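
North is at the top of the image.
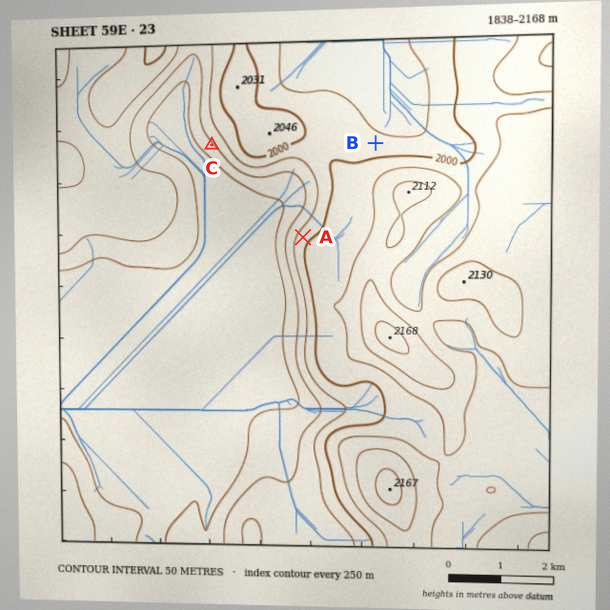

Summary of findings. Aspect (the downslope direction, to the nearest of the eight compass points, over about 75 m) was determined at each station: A NW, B N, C SW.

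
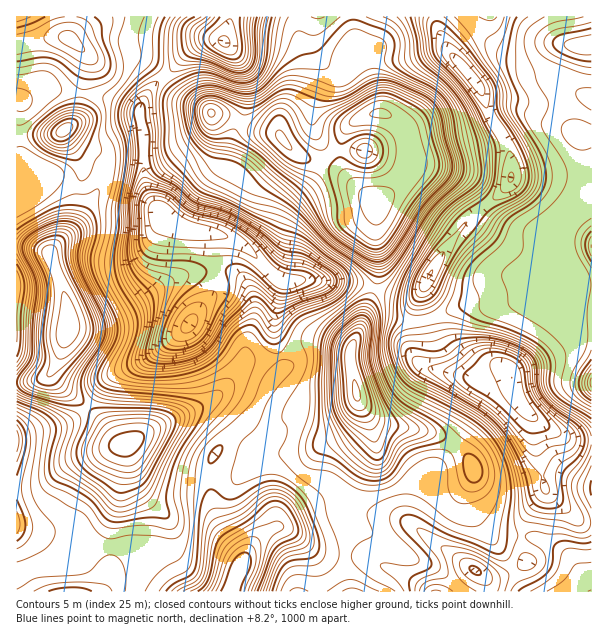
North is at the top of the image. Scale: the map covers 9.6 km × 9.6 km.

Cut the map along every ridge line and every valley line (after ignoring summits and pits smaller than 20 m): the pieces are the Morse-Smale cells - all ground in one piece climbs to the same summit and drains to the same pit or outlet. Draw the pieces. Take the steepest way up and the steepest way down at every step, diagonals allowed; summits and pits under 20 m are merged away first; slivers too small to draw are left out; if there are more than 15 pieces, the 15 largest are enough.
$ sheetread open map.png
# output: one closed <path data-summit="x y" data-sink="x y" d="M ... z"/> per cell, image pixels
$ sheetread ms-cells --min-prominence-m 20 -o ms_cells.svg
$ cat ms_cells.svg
<path data-summit="377 203" data-sink="162 215" d="M353 16l-55 1 0 16 8 27 0 15-10 24-16 21-1 14-6-2-19-4-24-12-18-2-9-8-21-10-17-18-14 11-12 22 5 21 0 44 8 27 16 17 17 9 31 5 18 6 14 8 27 29 9 5 63 0 27 6 4-10-2-75 14-10 14-14 6-12 0-18-6-21-12-12-12-3-1-15-11-35-5-8-13-8 5-8z"/><path data-summit="68 327" data-sink="162 215" d="M18 100l-2 1 0 145 22 2 9 4 3 3 12 32 6 25-1 21-6 21-9 17 0 4 14 16 21 15 23-28 34-17 39-30 31-38 3-9-1-47-3-3-28-5-17-9-16-17-10-23-7-4-34-4-14 15-7 1-23-10-18-2-4-2-13-13-3-9 1-50z"/><path data-summit="377 203" data-sink="473 78" d="M435 16l-81 1 1 22-5 8 13 8 5 8 11 35 1 15 16 7 8 8 5 12 1 27-6 12-14 14-14 10 2 75-4 10 28 8 9 0 10-5 13-25 24-35 18-19 16-12 16-15 3-6 0-21-3-12-21-36-7-23-34-39-7-16z"/><path data-summit="591 383" data-sink="473 78" d="M560 97l-20 6-49-3-7-2 3 12 21 36 3 12 0 21-3 6-16 15-28 24-30 42-13 30 4 23 15-3 28-12 35 0 15-3 25-13 27 0 17 4 5-1 0-58-21-24 3-9 15-23 0-16-6-23-13-13z"/><path data-summit="356 392" data-sink="240 569" d="M324 344l-21 0-23 13 3 11-13 15-16 30-36 36-8 15-2 12 6 36 8 16 19 26 2 8 7-14 14-14 15-8 15-12 35-14 13 5 32-53-1-20-5-13-12-23-6-30 0-13-5-4z"/><path data-summit="356 392" data-sink="512 378" d="M392 318l-14 0-9 2-9 10-8 15-2 21 8 35 6 9 11 11 6 3 53 9 21 11 11 11 8 13 0 11-5 19 3 12 6 9 14 15 29 2 2-11 6-12 15-19 2-6-11-42-1-27-14-17-9-27-4-3-7 0-15 7-9 0-42-9-7-5 1-33-2-11-16 1z"/><path data-summit="126 444" data-sink="240 569" d="M279 356l-12 4-16 0-6 2-17 24-12 11-30 17-34 14-20 14-6 2-2 3 0 23-3 9-1 19-8 24-2 21 3 3 18 1 22 13 11 12 15 20 53-1 3-13 7-14 0-6-20-30-8-16-6-36 2-12 8-15 36-36 16-30 13-15z"/><path data-summit="126 444" data-sink="162 215" d="M216 234l-2 2 3 48-3 9-31 38-39 30-34 17-24 29 17 15 11 15 9 8 9-3 20-14 34-14 30-17 12-11 17-24 6-2 16 0 13-4-6-20 0-16 9-39-8-4-33-33z"/><path data-summit="591 383" data-sink="512 378" d="M570 288l-27 0-25 13-15 3-35 0-28 12-14 3 0 5 2 8-1 33 7 5 42 9 9 0 15-7 7 0 4 3 9 27 17 19 32 18 22 1 1-147z"/><path data-summit="356 392" data-sink="476 570" d="M366 412l8 26 0 14-31 52 4 4 15 6 25 2 17 4 60 44 25 14 15-2 22-13-5-27-29-2-8-7-12-17-3-16 5-15 0-11-8-13-11-11-21-11-53-9z"/><path data-summit="126 444" data-sink="17 440" d="M87 408l-12 10-12 6-34 8-13 5 0 90 41 11 17 9 33 0 5-2 0-23 8-24 6-54-6 0-17-22z"/><path data-summit="377 203" data-sink="224 42" d="M297 16l-66 0-7 26-14-2-12 4-9 6-25 27 18 19 21 10 9 8 18 2 24 12 19 4 6 2 1-14 16-21 10-24 0-15-8-27z"/><path data-summit="65 129" data-sink="162 215" d="M59 90l-20 0-20 11 0 51 3 9 17 15 14 0 27 12 7-1 14-15 34 4 6 4 3 6 0-54-5-21-34-14z"/><path data-summit="585 45" data-sink="473 78" d="M591 16l-154 0-1 7 10 25 30 35 10 15 54 5 19-7-3-7 0-9 12-29 5-5 19-2z"/><path data-summit="377 203" data-sink="476 570" d="M344 505l-6 8 0 5 8 13-2 36 6 25 108 0 16-19 0-3-36-24-28-23-23-7-31-4z"/>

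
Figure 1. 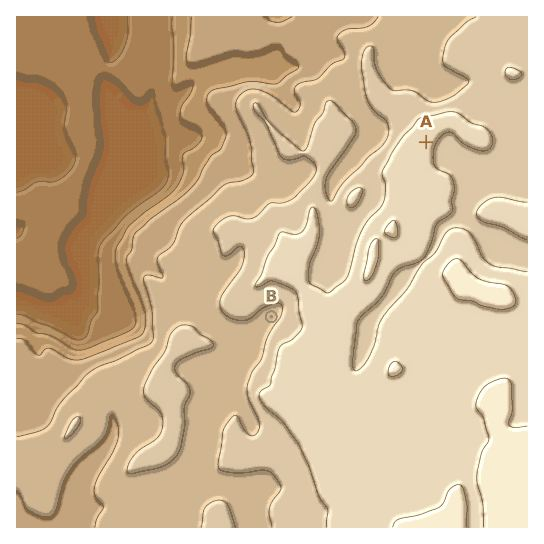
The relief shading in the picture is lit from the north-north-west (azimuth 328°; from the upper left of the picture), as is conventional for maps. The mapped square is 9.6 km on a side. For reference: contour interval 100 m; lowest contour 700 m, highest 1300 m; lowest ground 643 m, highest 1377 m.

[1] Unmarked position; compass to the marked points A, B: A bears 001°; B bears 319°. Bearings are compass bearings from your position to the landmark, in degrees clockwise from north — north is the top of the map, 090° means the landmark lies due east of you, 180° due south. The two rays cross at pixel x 420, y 488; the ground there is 1260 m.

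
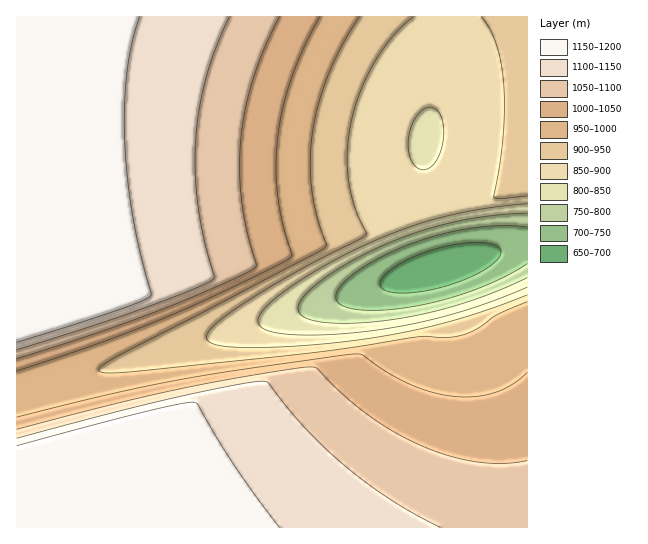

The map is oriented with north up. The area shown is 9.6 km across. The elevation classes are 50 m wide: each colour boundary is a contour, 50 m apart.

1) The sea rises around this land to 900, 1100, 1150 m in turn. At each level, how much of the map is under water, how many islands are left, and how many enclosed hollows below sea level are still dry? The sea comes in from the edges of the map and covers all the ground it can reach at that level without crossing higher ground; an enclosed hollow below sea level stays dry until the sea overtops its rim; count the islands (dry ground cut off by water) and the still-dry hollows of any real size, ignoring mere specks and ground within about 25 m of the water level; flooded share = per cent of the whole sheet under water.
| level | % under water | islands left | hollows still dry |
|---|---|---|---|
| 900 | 21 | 0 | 0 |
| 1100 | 63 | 0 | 0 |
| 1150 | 77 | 0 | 0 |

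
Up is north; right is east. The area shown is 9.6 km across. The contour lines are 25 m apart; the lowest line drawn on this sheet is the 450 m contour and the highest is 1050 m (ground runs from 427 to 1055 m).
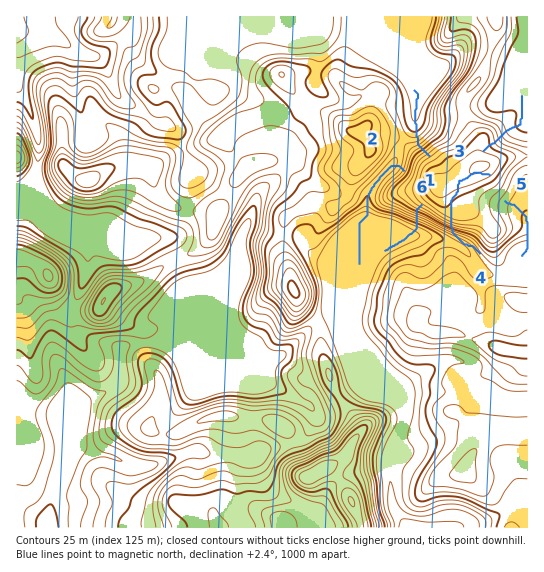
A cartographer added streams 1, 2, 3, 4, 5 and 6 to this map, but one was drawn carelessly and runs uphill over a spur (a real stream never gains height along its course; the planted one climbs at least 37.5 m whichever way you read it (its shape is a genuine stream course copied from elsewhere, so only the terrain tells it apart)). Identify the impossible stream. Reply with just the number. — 4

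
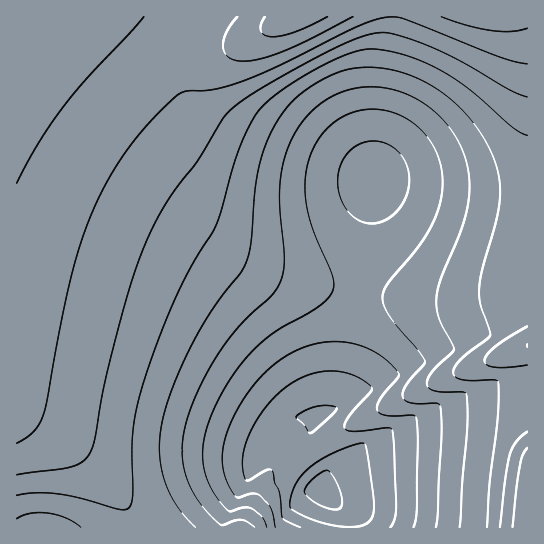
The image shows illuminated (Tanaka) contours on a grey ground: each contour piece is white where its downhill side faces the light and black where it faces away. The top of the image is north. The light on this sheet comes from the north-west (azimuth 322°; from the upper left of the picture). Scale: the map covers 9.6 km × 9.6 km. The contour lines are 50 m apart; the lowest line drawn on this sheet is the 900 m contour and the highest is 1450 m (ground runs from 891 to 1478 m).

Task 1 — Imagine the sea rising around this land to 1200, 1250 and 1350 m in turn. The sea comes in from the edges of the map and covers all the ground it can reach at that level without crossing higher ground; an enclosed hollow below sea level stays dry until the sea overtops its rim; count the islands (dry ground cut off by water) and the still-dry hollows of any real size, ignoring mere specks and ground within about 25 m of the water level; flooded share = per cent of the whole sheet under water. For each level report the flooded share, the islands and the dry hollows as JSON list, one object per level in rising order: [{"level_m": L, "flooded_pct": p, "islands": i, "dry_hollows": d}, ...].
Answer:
[{"level_m": 1200, "flooded_pct": 46, "islands": 0, "dry_hollows": 0}, {"level_m": 1250, "flooded_pct": 59, "islands": 0, "dry_hollows": 0}, {"level_m": 1350, "flooded_pct": 81, "islands": 0, "dry_hollows": 0}]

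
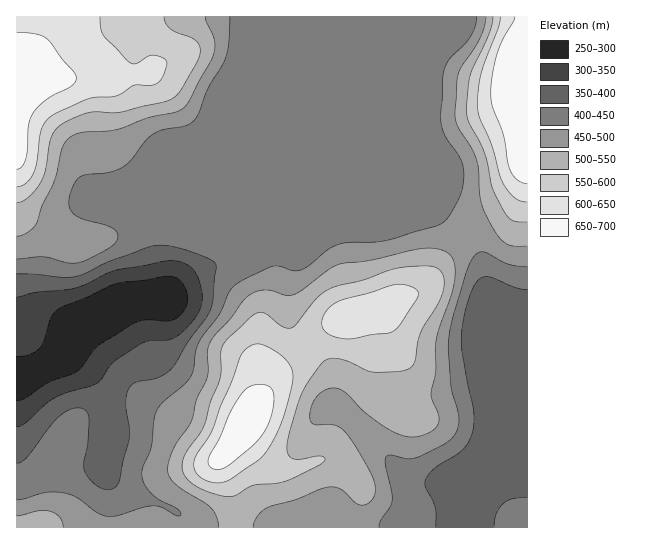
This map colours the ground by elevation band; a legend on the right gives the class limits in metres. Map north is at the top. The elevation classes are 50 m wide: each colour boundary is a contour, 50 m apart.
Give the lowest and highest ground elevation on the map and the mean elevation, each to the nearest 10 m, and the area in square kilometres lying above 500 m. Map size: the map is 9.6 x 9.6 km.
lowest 290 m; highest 690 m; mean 470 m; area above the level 30.1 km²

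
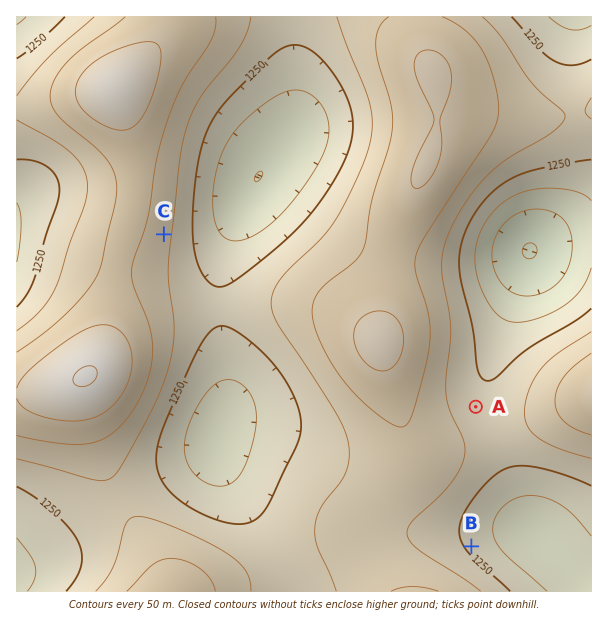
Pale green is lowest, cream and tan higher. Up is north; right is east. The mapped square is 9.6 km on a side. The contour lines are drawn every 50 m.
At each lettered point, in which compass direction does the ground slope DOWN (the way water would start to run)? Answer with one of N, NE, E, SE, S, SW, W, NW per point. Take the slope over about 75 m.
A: NE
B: NE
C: E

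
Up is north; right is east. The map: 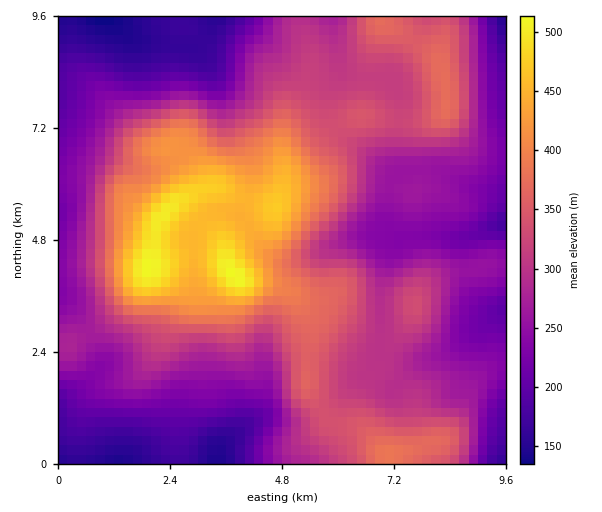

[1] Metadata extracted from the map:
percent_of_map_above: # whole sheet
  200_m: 88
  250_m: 70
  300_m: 49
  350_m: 27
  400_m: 14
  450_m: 7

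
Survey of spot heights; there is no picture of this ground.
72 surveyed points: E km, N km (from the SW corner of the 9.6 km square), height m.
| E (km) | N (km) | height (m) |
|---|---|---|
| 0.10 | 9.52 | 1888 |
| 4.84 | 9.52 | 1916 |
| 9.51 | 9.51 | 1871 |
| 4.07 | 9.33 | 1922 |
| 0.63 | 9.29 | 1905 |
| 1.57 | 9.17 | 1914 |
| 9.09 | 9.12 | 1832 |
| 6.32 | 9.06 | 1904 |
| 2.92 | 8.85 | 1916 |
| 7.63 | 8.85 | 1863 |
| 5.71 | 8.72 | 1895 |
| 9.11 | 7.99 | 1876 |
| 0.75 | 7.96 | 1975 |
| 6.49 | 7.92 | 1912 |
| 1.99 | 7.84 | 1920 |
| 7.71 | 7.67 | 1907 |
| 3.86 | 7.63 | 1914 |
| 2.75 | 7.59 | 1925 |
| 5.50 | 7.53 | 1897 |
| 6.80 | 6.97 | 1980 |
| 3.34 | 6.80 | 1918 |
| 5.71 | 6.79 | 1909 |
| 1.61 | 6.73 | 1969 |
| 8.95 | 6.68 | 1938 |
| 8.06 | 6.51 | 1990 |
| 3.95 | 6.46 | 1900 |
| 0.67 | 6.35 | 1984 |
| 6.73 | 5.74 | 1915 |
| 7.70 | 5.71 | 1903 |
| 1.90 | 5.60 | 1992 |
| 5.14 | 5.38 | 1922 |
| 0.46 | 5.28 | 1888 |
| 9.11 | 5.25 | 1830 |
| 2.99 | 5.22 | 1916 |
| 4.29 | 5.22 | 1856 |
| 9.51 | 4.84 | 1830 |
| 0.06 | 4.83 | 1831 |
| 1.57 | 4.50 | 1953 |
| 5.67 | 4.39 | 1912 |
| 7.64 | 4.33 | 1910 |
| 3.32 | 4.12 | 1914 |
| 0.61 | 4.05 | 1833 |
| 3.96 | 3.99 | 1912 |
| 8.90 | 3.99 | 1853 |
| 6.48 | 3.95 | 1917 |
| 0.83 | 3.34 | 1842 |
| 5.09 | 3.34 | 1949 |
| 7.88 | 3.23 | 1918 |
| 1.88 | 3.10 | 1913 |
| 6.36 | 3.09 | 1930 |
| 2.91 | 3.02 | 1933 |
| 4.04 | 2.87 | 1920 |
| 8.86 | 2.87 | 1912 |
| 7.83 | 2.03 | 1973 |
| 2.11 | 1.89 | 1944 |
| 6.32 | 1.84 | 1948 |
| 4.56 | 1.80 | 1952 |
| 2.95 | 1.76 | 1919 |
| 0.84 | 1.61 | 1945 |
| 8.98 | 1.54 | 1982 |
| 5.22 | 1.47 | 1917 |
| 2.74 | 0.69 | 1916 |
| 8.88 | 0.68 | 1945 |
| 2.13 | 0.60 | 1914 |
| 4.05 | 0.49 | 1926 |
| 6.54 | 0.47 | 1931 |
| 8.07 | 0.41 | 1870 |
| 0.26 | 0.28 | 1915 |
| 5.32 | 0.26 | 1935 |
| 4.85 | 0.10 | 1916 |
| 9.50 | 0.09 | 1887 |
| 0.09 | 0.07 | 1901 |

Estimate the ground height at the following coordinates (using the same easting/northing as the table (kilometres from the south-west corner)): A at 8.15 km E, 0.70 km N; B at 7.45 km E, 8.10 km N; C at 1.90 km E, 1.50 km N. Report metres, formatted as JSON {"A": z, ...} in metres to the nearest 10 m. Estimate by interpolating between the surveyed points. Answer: {"A": 1900, "B": 1880, "C": 1930}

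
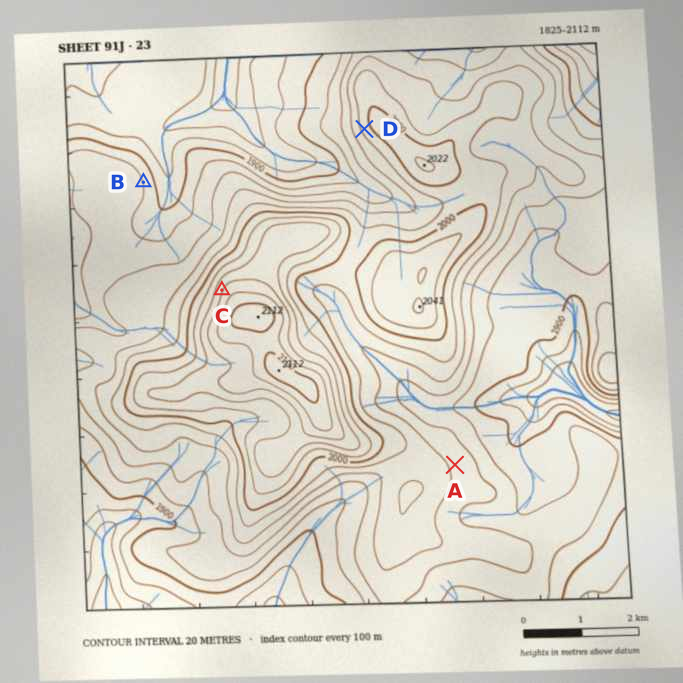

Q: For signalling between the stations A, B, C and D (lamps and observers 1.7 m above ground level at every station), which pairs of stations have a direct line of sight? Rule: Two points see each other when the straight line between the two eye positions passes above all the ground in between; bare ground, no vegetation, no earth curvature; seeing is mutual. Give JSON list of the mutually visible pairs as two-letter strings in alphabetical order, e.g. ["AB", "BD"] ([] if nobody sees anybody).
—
["BC", "BD"]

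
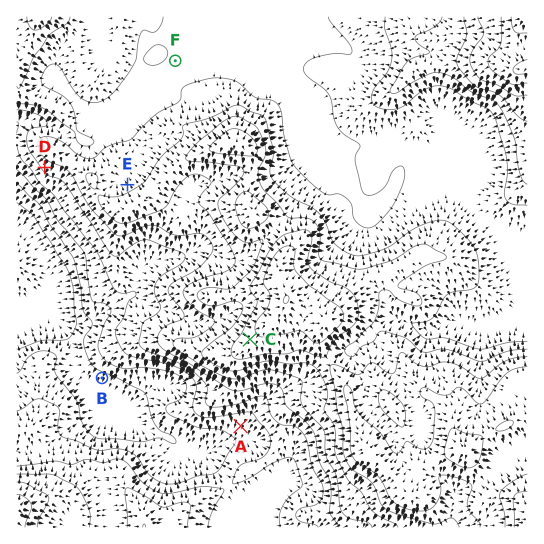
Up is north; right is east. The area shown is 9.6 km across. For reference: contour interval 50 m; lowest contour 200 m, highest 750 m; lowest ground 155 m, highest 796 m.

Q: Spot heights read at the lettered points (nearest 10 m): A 320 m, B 230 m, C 630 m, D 410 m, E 480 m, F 450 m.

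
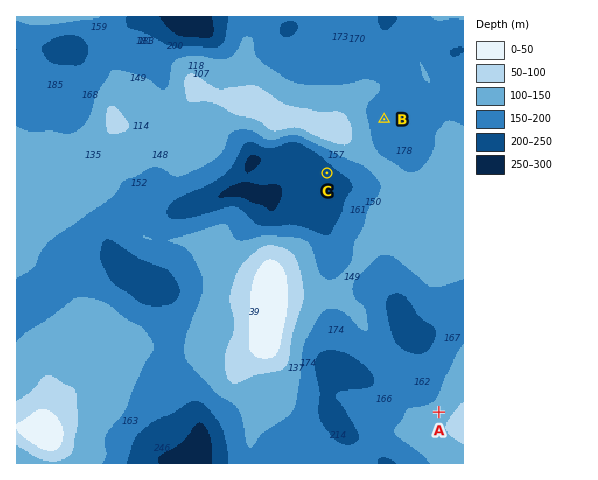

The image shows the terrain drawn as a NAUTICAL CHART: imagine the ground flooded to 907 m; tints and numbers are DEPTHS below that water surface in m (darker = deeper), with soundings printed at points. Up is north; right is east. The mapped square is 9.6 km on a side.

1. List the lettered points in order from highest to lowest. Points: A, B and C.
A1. A B C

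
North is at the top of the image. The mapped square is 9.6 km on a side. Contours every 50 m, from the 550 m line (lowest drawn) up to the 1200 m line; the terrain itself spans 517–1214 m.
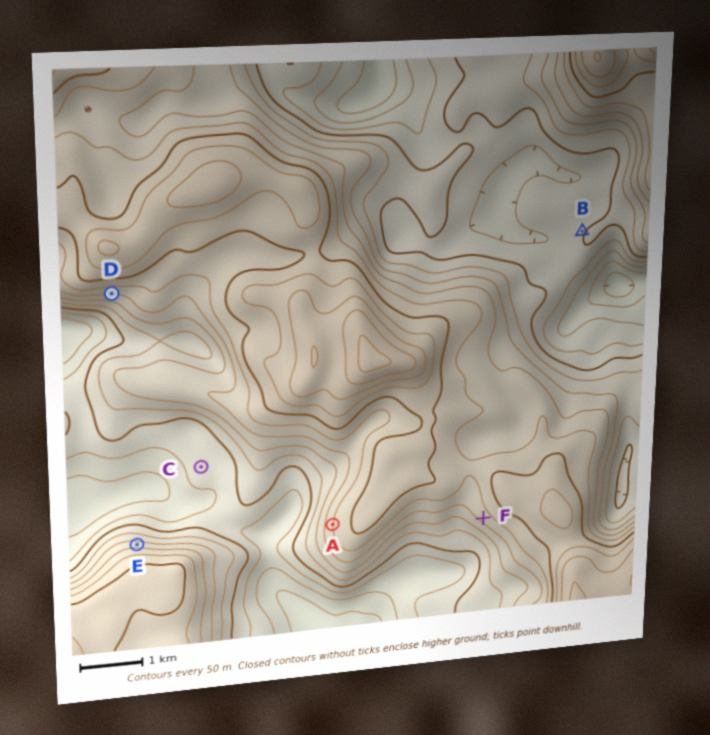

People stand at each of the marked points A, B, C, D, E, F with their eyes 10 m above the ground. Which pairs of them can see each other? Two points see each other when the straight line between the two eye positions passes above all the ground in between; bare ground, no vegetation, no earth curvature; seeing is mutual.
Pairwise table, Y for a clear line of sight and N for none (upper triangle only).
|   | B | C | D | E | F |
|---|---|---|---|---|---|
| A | N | Y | Y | Y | N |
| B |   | N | N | N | N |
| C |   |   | N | Y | N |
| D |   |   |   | Y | N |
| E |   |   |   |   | N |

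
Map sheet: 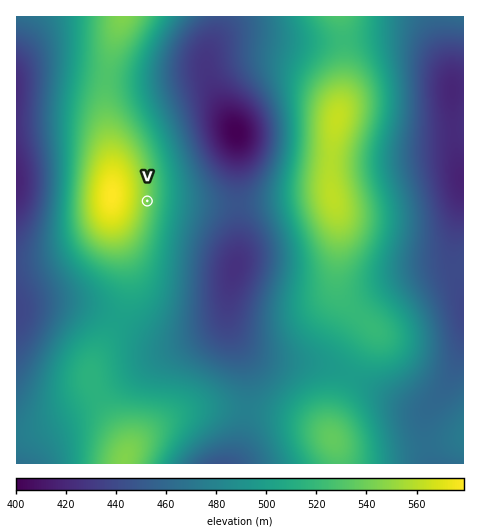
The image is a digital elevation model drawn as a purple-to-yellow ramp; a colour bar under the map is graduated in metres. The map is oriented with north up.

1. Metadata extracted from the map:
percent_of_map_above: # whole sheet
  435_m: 91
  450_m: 80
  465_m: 68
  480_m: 55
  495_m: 43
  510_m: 29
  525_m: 16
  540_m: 8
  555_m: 4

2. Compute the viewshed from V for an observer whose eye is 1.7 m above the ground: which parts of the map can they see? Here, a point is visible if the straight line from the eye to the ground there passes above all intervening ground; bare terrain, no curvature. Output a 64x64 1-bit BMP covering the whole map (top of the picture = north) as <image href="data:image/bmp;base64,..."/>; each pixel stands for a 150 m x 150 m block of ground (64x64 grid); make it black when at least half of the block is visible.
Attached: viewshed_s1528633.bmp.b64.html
<image width="64" height="64" href="data:image/bmp;base64,Qk0+AgAAAAAAAD4AAAAoAAAAQAAAAEAAAAABAAEAAAAAAAACAAATCwAAEwsAAAIAAAAAAAAA////AAAAAAAADgAAP+AAAAAPgAA/8AAAAA/gAD/4AAAAD/AAP/wAAAAP+AA//AAAAAf8AH/+AAAAB/8A//8AAAAD/+P//wAAAAP/////gAAAAf////+AAAAB/////4AAAAD/////gAAAAH////+AAAAAf////4AAAAA/////wAAAAD/////AAAAAH////+AAAAAf////4AAAAB/////wAAAAH/////AAAAAf////8AAAAB/////AAAAAH////wAAAAAf///8AAAAAB////wAAAAAH////AAAAAAf///8AAAAAB////wAAAAAH////AAAAAAP///8AAAAAA////wAAAAAD////AAAAAAP///8AAAAAB////wAAAAAH////AAAAAA////8AAAAAH////gAAAAAf///+AAAAAB////4AAAAAD////gAAAAAA///+AAAAAAAH//4AAAAAAAP//gAAAAAAAP/+AAAAAAAA//4AAAAAAAB//gAAAAAAAH/+AAAAAAAAf/8AAAAAAAB//wAAAAAAAP//AAAAAAAA//8AAAAAAAH//wAAAAAAAf/+AAAAAAAB//4AAAAAAAP//gAAAAAAA//+AAAAAAAD//4AAAAAAAP//gAAAAAAA///AAAAAAAD//+AAAAAAAP//4AAAAAAB///wAAAAAAH///AAAAAAB///8AAA=="/>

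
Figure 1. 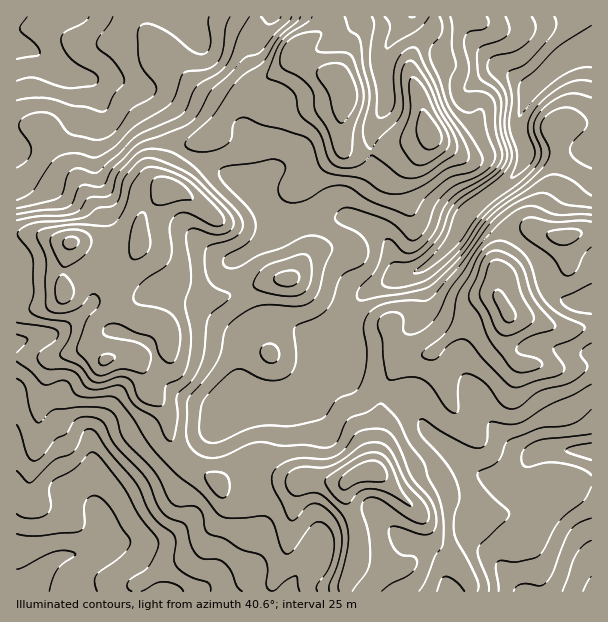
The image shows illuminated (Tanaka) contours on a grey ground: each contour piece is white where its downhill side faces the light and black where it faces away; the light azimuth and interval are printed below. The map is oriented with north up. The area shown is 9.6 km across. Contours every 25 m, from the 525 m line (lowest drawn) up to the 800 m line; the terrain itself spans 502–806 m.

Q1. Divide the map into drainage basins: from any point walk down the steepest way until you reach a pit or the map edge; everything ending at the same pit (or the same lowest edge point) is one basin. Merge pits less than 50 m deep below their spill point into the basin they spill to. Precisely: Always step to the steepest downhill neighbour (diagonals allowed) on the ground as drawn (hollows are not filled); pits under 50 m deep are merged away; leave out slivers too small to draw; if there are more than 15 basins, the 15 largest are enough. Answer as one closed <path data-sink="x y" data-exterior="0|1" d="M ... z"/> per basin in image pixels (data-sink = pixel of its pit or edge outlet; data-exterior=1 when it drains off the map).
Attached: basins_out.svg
<path data-sink="591 50" data-exterior="1" d="M591 16l-261 0-2 10-13 11-16 7-5 6-5 10-10 10-27 16-26 27-10 18-7 7-23 8-6 7-12 27 1 8-23 21-6 10-1 24-4 5-13 2-35-8-14 1 35 29 6 4 6-1-4 3 0 27-18 14-7 10-1 15 2 6 12 10 12-4 15 2 11 10 8 24 12 12 6 10 2 26 8 13 11 11 23 14 6 6 12-9 21-9 45 15 24-1 10 2 15 0 14-8 12-2 3-5 8-72 9-20 11-15 29-6 33-30 34-22 6 3 6 11 23 3 24 9 18 2 17-4z"/><path data-sink="29 591" data-exterior="1" d="M72 242l-5 9-5 24 2 19-8 8-12 5-28 2 0 282 329 1 1-8 9-20 3-13-2-26-12-31 2-11-26-3-24 1-45-15-21 9-12 9-6-6-23-14-11-11-8-13-2-26-6-10-12-12-8-24-11-10-15-2-12 4-12-10-2-6 1-15 7-10 18-14 2-29-10-4z"/><path data-sink="591 591" data-exterior="1" d="M501 302l-6 2-31 20-33 30-29 6-11 15-9 20-8 72-3 5-8 0-10 4-9 9 2 15 12 33 0 18-3 13-9 20 1 8 245-1 0-264-28 3-31-11-23-3z"/><path data-sink="17 47" data-exterior="1" d="M329 16l-312 0-1 217 25 2 22 7 24 0 35 8 13-2 4-5 1-24 6-10 23-21-1-8 12-27 6-7 23-8 7-7 10-18 26-27 27-16 10-10 5-10 5-6 16-7 13-11z"/>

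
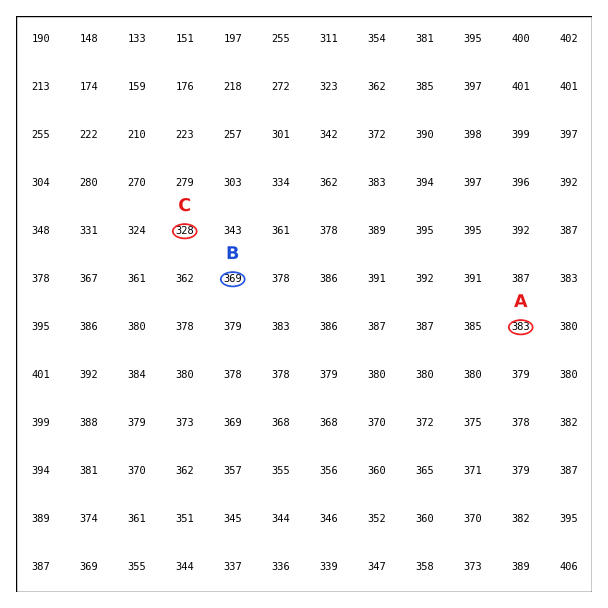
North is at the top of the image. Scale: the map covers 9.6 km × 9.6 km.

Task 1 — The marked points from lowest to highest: C B A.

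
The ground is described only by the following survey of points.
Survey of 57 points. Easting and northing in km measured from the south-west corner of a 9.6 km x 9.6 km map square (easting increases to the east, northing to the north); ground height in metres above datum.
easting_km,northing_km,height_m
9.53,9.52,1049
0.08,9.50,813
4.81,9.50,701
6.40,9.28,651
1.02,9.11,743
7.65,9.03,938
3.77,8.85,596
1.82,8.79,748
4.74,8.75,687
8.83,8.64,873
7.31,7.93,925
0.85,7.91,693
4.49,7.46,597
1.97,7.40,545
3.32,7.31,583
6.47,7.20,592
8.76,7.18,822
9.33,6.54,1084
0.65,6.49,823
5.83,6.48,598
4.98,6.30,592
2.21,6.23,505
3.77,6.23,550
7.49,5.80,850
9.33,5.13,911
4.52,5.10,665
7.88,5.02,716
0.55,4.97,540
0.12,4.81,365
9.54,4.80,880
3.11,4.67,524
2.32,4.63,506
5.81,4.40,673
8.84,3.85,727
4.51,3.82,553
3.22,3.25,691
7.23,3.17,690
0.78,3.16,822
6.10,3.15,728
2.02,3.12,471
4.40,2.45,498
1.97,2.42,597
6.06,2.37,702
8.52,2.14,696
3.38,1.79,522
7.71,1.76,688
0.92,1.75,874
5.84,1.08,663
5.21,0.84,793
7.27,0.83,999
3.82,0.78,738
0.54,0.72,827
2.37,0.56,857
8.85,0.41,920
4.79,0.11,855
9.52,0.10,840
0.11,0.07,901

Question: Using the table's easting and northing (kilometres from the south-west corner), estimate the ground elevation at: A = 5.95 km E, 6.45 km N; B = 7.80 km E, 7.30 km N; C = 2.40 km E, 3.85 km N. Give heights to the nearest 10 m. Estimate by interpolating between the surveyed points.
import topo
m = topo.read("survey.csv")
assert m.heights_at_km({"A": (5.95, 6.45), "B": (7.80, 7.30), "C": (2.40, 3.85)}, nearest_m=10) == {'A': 590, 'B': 950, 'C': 540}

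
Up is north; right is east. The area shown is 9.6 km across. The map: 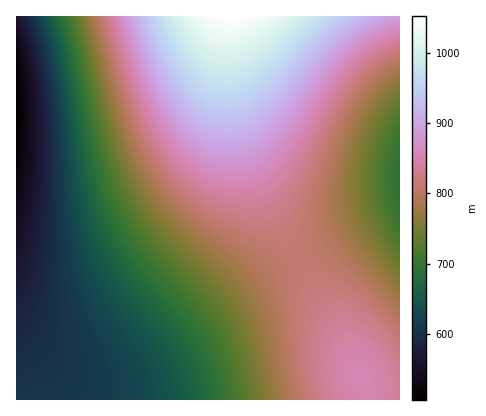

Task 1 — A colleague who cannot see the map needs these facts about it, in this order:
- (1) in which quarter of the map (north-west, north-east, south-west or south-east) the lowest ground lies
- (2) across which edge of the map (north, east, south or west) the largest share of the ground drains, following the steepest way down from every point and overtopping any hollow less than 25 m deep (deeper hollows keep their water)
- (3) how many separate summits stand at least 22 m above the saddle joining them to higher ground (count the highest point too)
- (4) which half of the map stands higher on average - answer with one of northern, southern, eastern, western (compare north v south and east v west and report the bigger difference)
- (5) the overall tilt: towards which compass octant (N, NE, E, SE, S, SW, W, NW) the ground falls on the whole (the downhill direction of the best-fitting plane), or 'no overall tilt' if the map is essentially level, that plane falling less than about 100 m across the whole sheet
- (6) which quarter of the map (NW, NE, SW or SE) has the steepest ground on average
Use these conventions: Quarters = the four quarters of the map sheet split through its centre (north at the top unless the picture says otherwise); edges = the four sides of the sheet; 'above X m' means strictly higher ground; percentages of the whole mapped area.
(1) The lowest point lies in the north-west quarter of the map.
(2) Most of the ground drains across the western edge.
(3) There are 2 summits with 22 m or more of prominence.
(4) On average the eastern half of the map is the higher ground.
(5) Overall the map slopes down towards the south-west.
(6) The north-west quarter is the steepest part of the map.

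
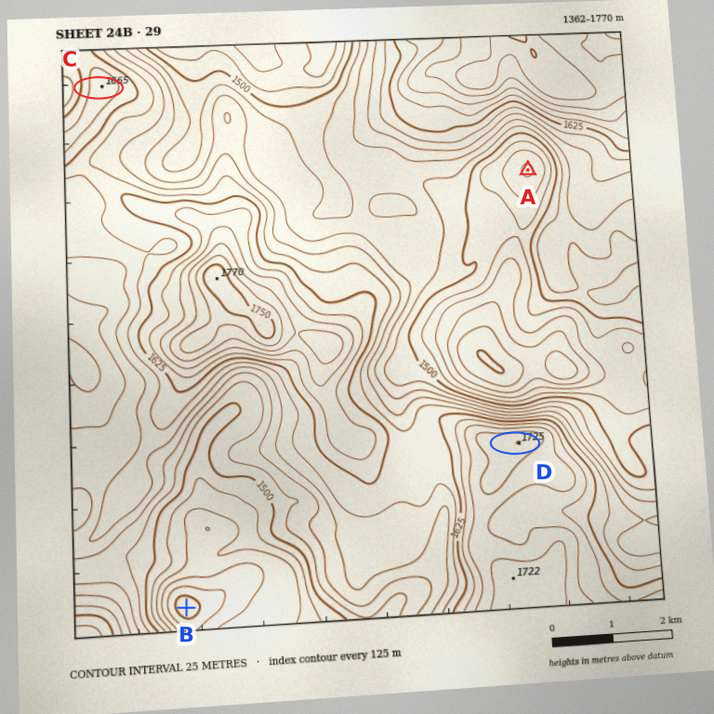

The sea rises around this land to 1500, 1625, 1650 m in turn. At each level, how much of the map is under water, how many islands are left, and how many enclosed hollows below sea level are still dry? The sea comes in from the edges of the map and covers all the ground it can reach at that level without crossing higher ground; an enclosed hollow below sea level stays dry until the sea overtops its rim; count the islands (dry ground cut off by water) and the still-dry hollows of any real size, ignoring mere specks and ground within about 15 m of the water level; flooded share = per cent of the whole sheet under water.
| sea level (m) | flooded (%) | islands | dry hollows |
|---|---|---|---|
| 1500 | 20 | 0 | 0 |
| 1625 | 74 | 1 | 0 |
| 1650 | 81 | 1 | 0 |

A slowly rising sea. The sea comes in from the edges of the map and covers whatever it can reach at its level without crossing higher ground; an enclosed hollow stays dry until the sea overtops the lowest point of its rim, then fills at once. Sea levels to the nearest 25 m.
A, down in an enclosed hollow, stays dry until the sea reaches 1475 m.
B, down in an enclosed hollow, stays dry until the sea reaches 1400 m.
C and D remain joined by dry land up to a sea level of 1600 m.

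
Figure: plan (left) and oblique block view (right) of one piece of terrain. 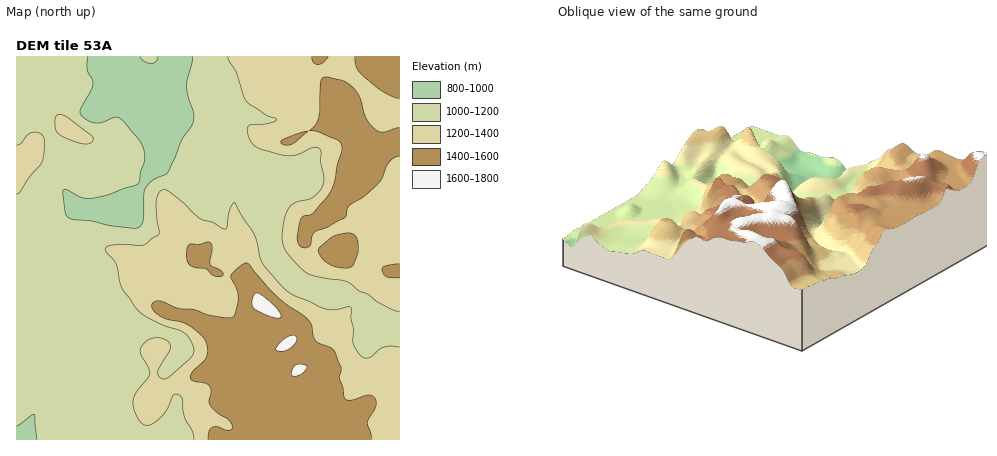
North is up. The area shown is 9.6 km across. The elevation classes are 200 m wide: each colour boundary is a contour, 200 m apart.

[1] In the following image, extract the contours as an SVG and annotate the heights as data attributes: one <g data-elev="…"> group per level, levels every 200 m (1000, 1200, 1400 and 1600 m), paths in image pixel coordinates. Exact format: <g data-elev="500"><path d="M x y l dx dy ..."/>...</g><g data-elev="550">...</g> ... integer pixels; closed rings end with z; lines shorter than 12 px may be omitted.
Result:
<g data-elev="1000"><path d="M16 426l16-11 2-1 3 26"/><path d="M140 56l3 4 7 3 6-1 2-6"/><path d="M193 57l-6 29 1 10 6 18-1 8-12 18-13 32-14 8-8 8-2 6-1 28-3 5-6 1-25-2-19-5-18-2-4-1-2-5-3-19 1-4 4 0 14 7 8 1 18-3 27-9 4-4 2-10 4-12-1-8-3-10-21-23-6-2-12 5-6 1-8-3-7-6-1-4 13-26-1-4-5-10 0-14"/></g><g data-elev="1200"><path d="M400 347l-16 0-4 2-10 8-6 1-6-6-5-8 0-14-2-12 1-8-2-3-16 3-8-1-32-13-9-6-23-27-8-28-20-33-4 8-3 17-3 2-12-7-12-3-30-26-4-3-4 0-4 5-2 9 3 28-1 3-14 10-30 0-7 1-2 4 11 14 6 25 15 21 7 6 14 7 26 9 6 7 4 9 0 6-4 4-20 19-6 2-5-3-1-4 12-22 0-6-6-5-8-1-6 1-6 5-3 4-1 4 8 16 2 6-16 24-1 8 3 8 6 10 4 1 6-1 12-11 10-18 4 0 4 3 2 18 8 16 2 8"/><path d="M16 194l4-2 10-15 12-14 2-9 0-16-4-4-8-2-5 4-7 8-4 1"/><path d="M81 144l9-1 3-3 0-2-27-21-6-3-4 1-1 9 3 9 8 5z"/><path d="M228 56l8 16 8 24 2 5 20 14 11 5-2 2-7 2-20 2 0 8 5 10 9 5 24 7 12-1 16-8 4 1 3 2 0 12 3 16-2 10-10 10-20 6-7 12-3 22 1 8 4 6 13 15 8 7 16 4 23 4 13 9 8 4 12 8 12 7 8 1"/></g><g data-elev="1400"><path d="M371 440l-4-18 9-16 0-4-2-4-6-3-16 5-6-1-6-21 1-10-7-18-4-3-14-5-2-4-2-12-3-6-33-25-26-30-4-2-8 5-7 8 6 14 1 8-3 16-3 3-12 0-13-2-13-6-16-1-18-7-6 1-2 2 1 6 6 6 7 3 14 3 8 3 14 11 4 6 2 8-2 7-3 5-11 10-2 6 4 3 10 2 5 3 2 6-2 8 1 4 6 8 13 8 4 8-2 2-3 0-10-3-6 0-3 5-1 8"/><path d="M216 276l6 0 1-2-3-4-10-6 2-15-2-6-2-1-8 2-11 0-3 10 1 6 2 4 5 3 12 2 6 5z"/><path d="M339 268l11 0 4-4 4-10 0-10-1-6-5-4-6-1-12 3-15 12 0 6 5 6 6 5z"/><path d="M400 264l-14 2-4 4 2 4 2 3 14 1"/><path d="M283 144l5 1 5-1 15-12-7 0-18 8-2 2z"/><path d="M400 128l-16 4-8-2-9-10-7-22-8-11-12-7-14-3-4 1-2 6-1 34-3 7-6 5 8 2 20 8 3 4 1 6-5 14-3 18-4 11-16 20-4 2-6 1-3 4-4 18 3 8 4 2 4-1 3-3 1-8 2-4 14-5 17-9 4-12 15-10 13-12 5-6 7-16 5-4 6-2"/><path d="M312 56l1 6 5 3 5-3 5-6"/><path d="M355 56l2 12 6 8 21 16 16 6"/></g><g data-elev="1600"><path d="M292 376l4 0 5-2 4-4 2-4-5-2-6 1-4 5z"/><path d="M277 350l7 1 6-3 6-6 0-6-4-1-8 4-7 7z"/><path d="M274 318l4 0 3-2-3-6-16-14-4-3-3 1-3 6 1 8 7 4z"/></g>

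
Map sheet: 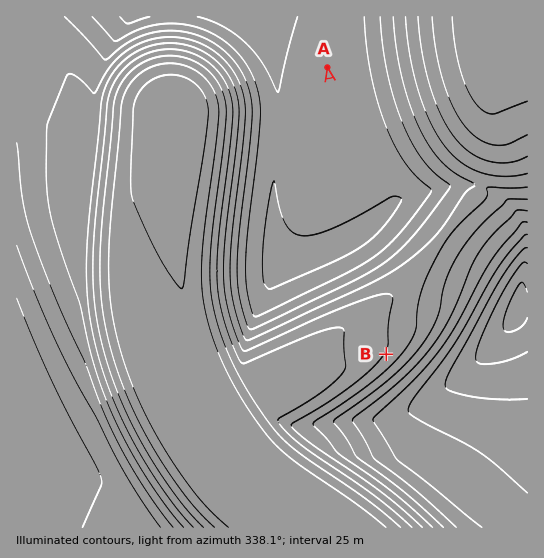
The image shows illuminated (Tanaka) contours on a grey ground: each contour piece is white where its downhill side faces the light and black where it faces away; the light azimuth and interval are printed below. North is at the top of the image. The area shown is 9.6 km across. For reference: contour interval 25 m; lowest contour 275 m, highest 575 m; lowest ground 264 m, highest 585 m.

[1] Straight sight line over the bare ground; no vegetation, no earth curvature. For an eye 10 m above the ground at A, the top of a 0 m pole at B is out of sight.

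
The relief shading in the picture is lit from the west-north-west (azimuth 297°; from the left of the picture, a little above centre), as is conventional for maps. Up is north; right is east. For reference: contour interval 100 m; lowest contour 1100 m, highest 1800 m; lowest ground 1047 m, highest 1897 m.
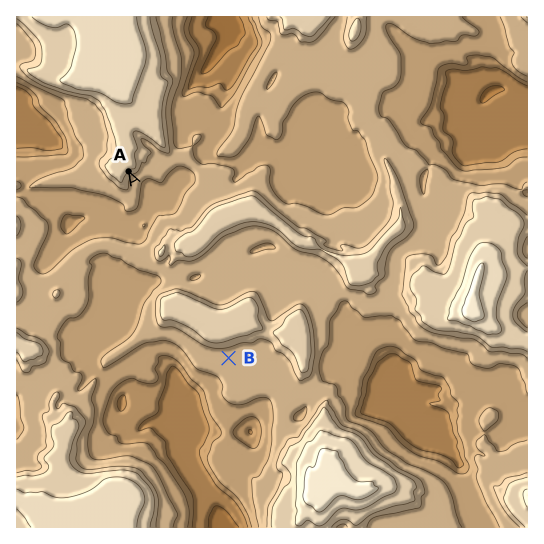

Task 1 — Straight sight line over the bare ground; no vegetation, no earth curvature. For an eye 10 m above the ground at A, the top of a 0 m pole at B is out of sight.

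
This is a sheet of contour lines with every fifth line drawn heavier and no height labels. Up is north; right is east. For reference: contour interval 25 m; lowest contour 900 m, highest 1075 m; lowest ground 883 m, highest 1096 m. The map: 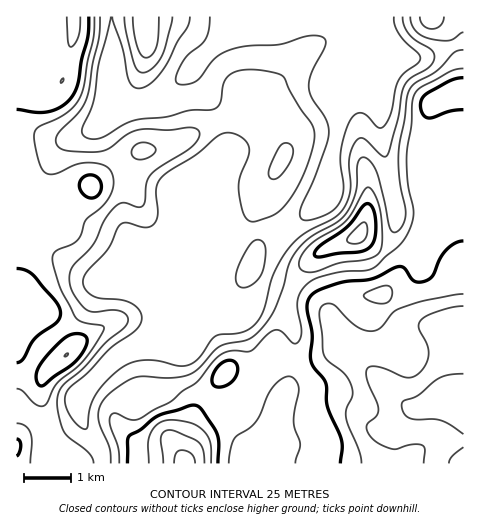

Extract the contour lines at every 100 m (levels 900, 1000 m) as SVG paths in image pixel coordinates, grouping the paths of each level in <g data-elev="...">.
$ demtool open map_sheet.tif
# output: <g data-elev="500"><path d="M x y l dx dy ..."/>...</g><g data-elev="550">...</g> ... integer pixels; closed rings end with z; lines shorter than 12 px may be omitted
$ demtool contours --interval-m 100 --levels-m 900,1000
<g data-elev="900"><path d="M394 17l0 7 4 8 7 10 14 12 1 3 0 4-15 12-6 7-4 9-4 24-3 8-5 6-2 1-4-1-9-11-6-3-6 1-5 4-6 14-4 20-1 12 4 23-3 13-5 7-7 6-13 5-10 2-4 0-2-3 0-8 16-34 13-39 0-9-3-7-14-22-3-11 2-13 13-26 1-8-4-4-10 0-32 9-29 1-16 3-10 3-8 5-20 24-8 3-9 0-3-4 3-11 8-13 14-11 5-6 3-10 1-12"/></g><g data-elev="1000"><path d="M218 463l1-19-2-11-16-24-7-4-35 10-19 15-10 5-2 5-1 23"/><path d="M17 456l2-2 2-8-1-5-3-2"/><path d="M215 386l10 0 9-7 4-9-1-5-2-3-4-2-5 1-9 7-5 11 1 5z"/><path d="M39 385l6 0 31-24 10-15 1-6-1-4-8-2-8 1-7 4-11 11-10 12-5 8-1 8z"/><path d="M17 363l3-1 4-4 7-15 5-6 21-15 4-9-5-11-22-26-8-6-9-2"/><path d="M317 257l22-4 21-1 10-5 4-8 2-10-1-15-4-8-3-2-4 1-17 22-28 19-5 7 1 3z"/><path d="M463 241l-8 2-9 7-6 9-7 17-8 5-6 1-5-1-10-13-6-1-26 12-28 3-18 5-11 5-6 6-2 9 5 27-1 26 2 7 10 11 3 6 2 23 14 34-2 22"/><path d="M88 197l8 0 5-8-1-9-8-5-8 2-5 6 2 9z"/><path d="M17 109l19 3 13-1 13-5 9-9 7-15 4-22 6-24 1-19"/><path d="M463 78l-12 2-23 12-6 6-2 7 3 9 5 4 22-7 13-1"/></g>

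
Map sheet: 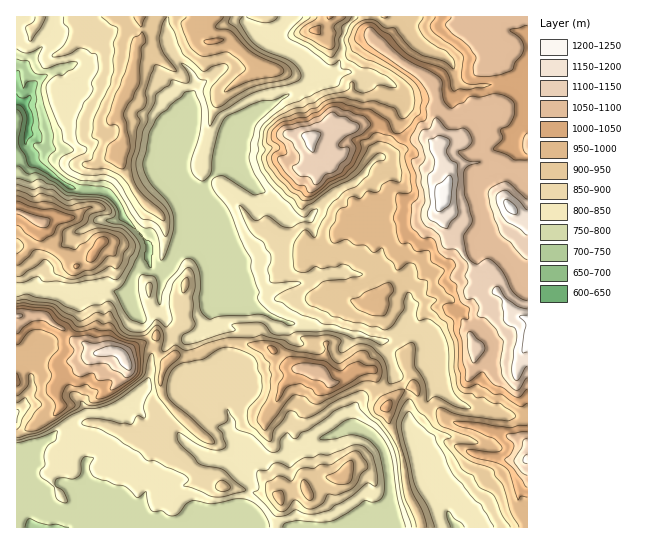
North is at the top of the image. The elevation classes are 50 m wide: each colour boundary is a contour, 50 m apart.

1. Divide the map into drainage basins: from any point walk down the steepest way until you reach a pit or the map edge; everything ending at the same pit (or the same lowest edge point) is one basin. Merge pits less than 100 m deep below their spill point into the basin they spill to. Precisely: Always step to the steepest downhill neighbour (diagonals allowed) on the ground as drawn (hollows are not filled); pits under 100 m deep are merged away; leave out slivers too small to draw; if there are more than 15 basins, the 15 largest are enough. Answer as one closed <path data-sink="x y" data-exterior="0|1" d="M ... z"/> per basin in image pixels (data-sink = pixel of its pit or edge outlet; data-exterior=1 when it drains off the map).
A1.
<path data-sink="17 101" data-exterior="1" d="M527 16l-510 0-1 417 3 0 23-10 19-16-5-12 0-5 4-8 19-13 14-14 22-4 8 5 14-11 18-8 2 14 8 10 12-6 12 1 13-4 15-8 16-3 34 6 12 6 14 15 25 3 12 12 7 0 18-12 18-2 3 8 1 13 10 15 15-14 12-4 5 10 0 5 4 6 14 3 13 10 53 12 16 6 8 5z"/><path data-sink="31 527" data-exterior="1" d="M155 337l-18 8-14 11-8-5-22 4-14 14-19 13-4 8 0 5 5 12-19 16-26 11 1 94 404-1-2-12-11-20-5-37-14-33-2-22-10-13-1-13-3-8-18 2-18 12-7 0-12-12-25-3-14-15-12-6-34-6-16 3-15 8-13 4-12-1-12 6-8-10z"/><path data-sink="457 527" data-exterior="1" d="M414 387l-7 1-10 7-10 11 0 5 2 14 12 28 7 42 11 20 2 12 106 1 1-11-8-7-1-15 9-10 0-40-9-6-16-6-53-12-13-10-14-3-4-6 0-5z"/>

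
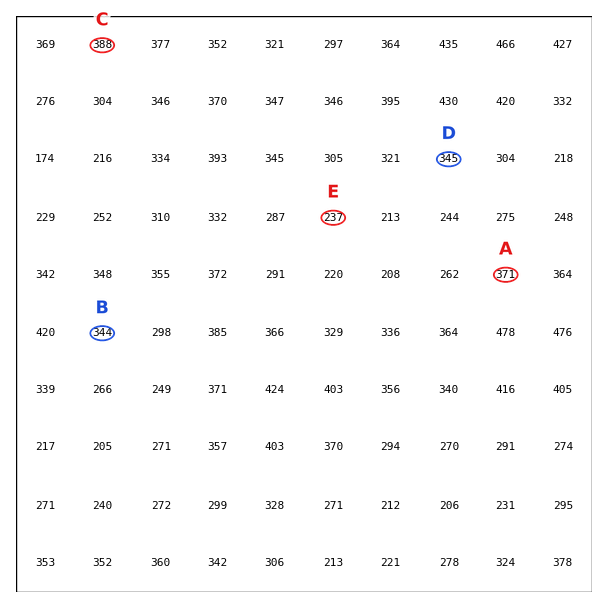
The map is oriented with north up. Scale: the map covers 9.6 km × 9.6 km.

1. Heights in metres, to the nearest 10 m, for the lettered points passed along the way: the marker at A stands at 370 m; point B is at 340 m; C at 390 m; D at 340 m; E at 240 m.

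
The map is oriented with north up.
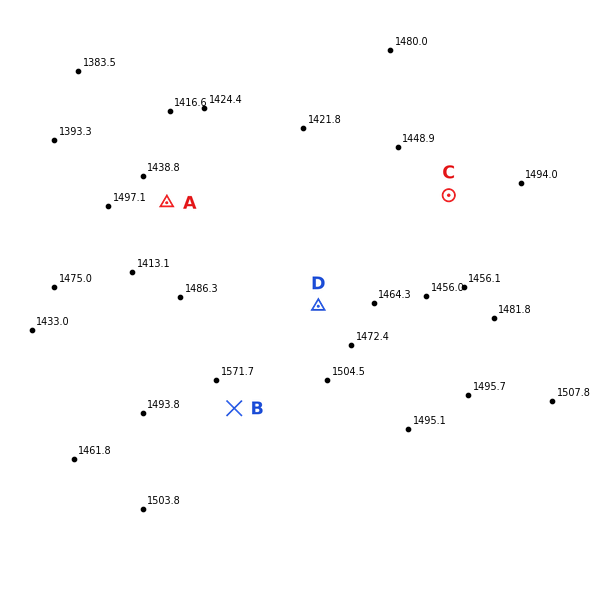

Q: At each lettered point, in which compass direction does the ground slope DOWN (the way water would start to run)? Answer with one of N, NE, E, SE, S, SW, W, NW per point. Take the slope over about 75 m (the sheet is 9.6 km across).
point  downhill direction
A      N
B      SE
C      W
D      NE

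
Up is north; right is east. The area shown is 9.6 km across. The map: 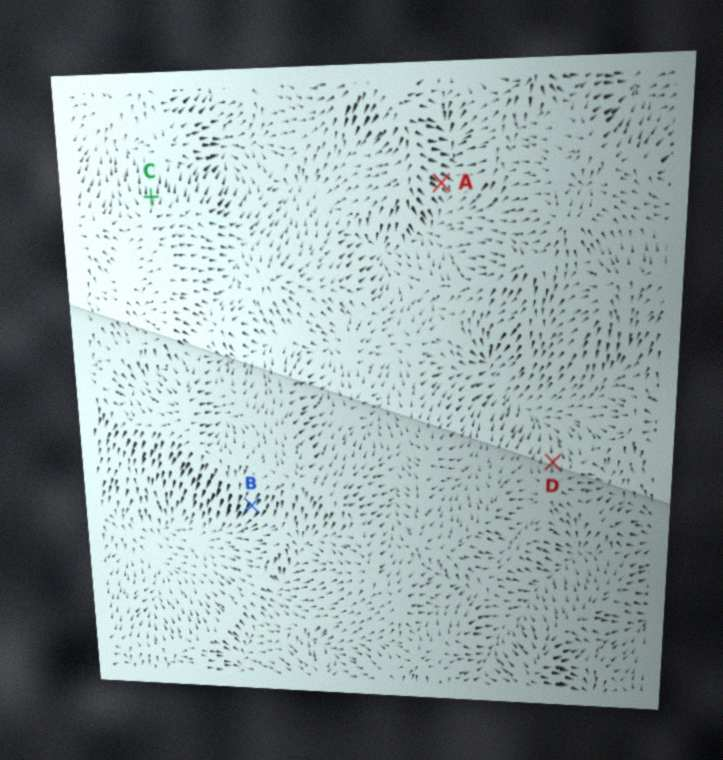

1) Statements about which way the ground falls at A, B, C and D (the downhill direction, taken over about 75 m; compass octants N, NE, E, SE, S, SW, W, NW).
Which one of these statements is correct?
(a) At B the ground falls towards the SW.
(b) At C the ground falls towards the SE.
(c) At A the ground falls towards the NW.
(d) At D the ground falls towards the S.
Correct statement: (a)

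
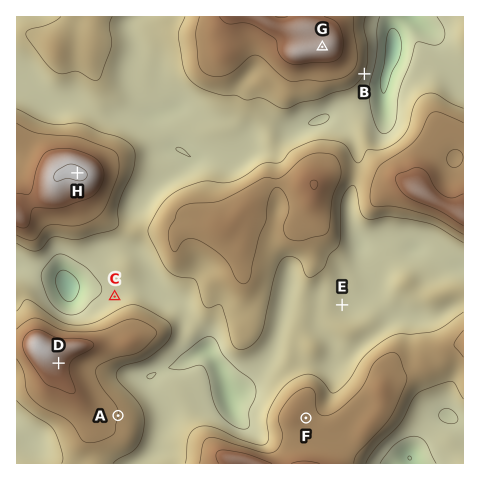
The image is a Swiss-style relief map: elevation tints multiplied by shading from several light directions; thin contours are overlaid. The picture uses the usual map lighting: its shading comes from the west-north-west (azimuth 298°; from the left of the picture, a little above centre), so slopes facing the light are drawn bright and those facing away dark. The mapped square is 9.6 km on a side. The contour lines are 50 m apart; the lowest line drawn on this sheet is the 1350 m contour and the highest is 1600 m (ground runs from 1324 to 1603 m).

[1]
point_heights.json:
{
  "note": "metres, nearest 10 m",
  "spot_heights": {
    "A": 1500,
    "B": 1450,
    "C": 1410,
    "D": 1570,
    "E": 1410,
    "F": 1510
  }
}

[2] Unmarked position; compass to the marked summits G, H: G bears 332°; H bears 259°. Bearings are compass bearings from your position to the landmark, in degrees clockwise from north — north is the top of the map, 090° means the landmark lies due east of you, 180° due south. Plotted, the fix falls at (360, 118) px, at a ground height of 1420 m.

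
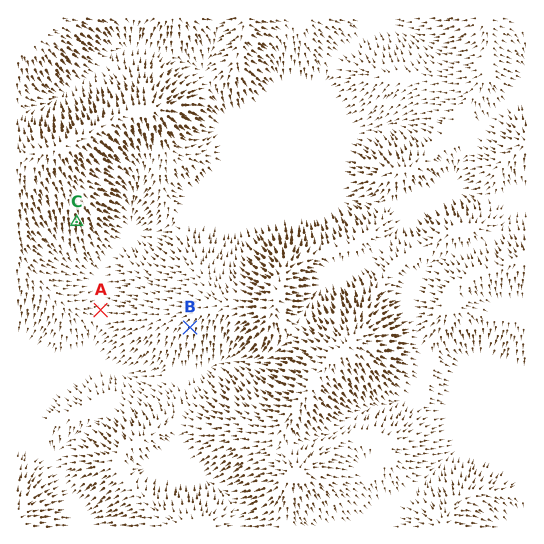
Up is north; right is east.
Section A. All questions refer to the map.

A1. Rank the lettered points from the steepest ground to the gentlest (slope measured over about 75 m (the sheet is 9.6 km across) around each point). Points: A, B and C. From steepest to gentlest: C B A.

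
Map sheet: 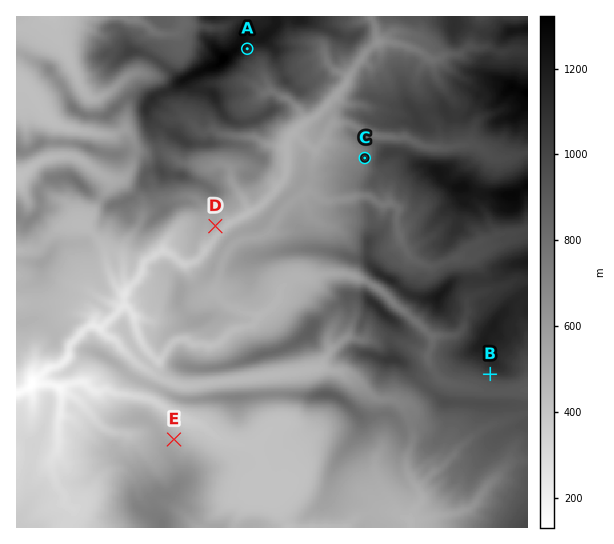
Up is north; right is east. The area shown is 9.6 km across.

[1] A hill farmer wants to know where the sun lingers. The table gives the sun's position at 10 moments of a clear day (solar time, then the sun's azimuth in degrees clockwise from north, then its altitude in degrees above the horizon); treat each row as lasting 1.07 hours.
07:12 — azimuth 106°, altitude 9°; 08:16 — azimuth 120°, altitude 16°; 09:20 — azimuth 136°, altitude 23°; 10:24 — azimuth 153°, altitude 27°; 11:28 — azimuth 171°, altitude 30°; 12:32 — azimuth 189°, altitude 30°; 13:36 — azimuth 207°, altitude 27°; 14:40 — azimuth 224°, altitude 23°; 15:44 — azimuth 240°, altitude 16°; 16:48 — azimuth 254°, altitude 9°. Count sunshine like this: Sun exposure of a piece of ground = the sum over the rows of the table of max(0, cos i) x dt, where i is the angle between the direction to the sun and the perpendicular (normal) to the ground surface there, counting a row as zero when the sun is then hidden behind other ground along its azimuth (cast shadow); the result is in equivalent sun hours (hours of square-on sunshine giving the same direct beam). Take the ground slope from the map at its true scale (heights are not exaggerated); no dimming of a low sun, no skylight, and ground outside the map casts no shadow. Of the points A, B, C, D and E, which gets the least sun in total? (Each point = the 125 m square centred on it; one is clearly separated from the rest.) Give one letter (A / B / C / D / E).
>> E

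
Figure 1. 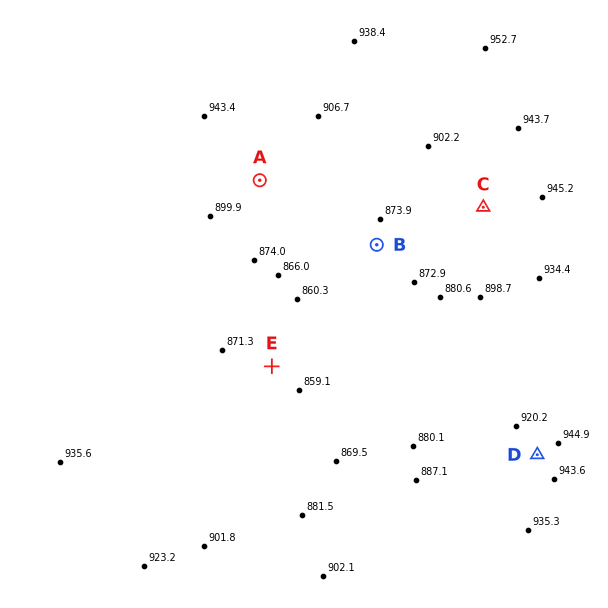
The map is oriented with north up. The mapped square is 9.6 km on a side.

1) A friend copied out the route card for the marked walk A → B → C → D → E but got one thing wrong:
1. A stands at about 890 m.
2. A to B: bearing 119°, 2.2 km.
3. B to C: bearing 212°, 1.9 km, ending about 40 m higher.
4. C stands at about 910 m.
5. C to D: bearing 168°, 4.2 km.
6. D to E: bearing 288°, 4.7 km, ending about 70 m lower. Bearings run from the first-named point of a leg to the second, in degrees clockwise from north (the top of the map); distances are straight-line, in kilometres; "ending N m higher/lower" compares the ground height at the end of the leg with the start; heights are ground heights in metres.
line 3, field bearing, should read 71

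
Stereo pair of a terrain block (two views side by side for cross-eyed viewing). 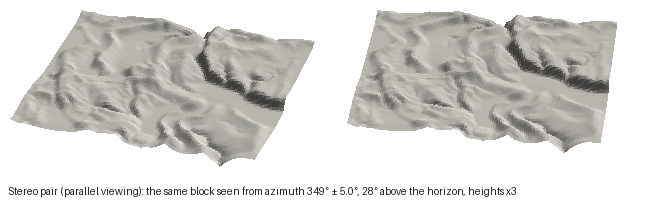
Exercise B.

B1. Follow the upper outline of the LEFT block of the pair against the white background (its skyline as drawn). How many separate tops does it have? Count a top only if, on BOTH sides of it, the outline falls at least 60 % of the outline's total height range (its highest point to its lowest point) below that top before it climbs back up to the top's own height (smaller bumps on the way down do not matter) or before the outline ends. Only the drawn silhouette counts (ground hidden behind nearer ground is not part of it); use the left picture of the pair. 0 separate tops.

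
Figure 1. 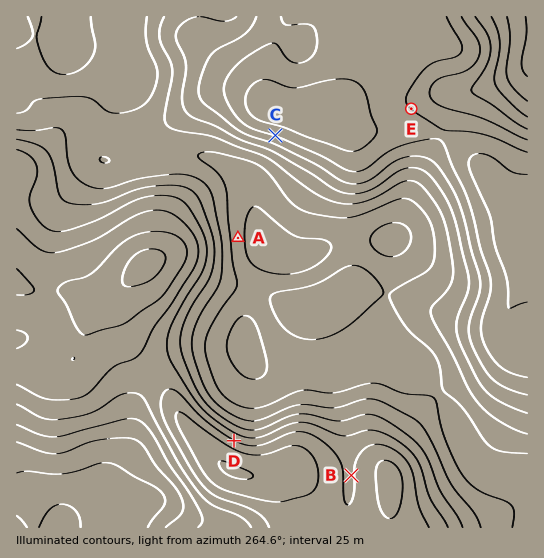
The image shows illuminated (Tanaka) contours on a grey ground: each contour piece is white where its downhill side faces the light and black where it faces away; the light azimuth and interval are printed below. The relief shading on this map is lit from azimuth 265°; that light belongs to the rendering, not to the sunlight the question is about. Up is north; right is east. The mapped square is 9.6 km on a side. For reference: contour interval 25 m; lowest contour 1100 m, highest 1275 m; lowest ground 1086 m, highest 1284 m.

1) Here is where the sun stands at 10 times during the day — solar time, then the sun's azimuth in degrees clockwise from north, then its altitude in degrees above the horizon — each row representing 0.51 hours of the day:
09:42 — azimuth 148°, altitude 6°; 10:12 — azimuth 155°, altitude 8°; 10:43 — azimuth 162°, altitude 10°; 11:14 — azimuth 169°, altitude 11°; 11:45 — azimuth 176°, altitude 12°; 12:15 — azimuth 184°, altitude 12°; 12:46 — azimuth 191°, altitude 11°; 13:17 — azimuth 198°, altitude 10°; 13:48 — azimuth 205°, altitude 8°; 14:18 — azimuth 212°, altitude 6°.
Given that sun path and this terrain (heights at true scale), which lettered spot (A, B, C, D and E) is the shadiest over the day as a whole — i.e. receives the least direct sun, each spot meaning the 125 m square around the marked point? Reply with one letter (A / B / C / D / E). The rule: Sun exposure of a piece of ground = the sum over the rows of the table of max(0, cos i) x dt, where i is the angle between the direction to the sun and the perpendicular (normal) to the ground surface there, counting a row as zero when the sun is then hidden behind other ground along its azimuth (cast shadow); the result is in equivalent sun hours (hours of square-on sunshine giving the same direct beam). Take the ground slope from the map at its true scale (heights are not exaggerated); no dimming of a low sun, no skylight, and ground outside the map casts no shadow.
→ D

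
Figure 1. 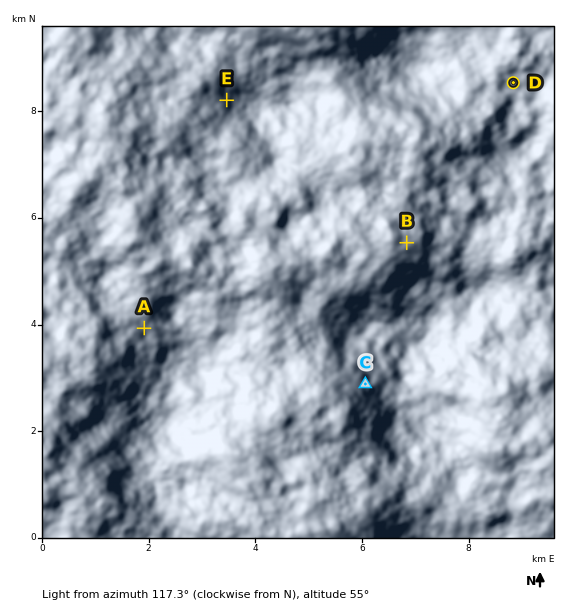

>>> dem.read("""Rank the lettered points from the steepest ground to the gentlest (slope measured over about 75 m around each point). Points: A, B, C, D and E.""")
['C', 'E', 'A', 'B', 'D']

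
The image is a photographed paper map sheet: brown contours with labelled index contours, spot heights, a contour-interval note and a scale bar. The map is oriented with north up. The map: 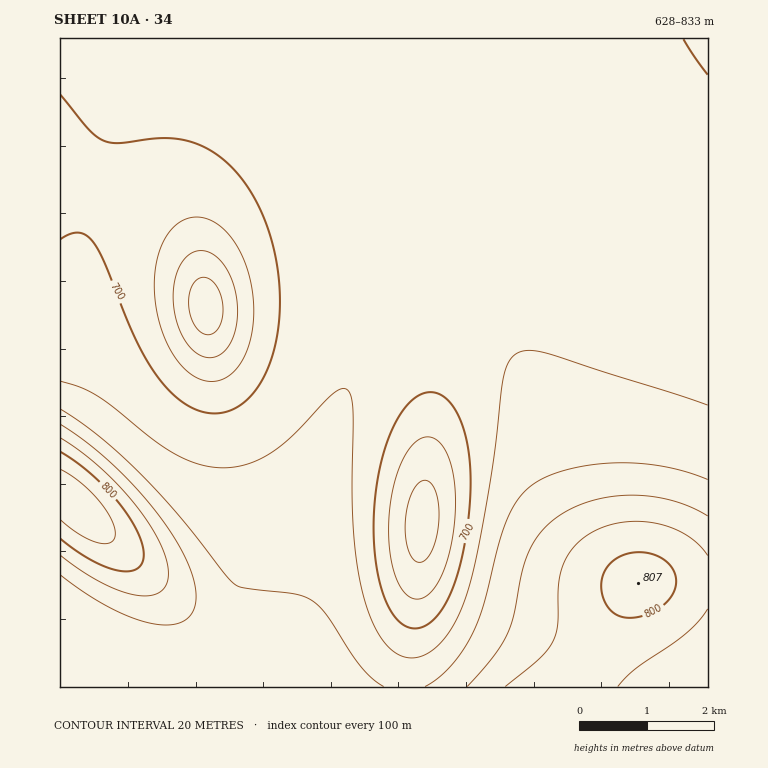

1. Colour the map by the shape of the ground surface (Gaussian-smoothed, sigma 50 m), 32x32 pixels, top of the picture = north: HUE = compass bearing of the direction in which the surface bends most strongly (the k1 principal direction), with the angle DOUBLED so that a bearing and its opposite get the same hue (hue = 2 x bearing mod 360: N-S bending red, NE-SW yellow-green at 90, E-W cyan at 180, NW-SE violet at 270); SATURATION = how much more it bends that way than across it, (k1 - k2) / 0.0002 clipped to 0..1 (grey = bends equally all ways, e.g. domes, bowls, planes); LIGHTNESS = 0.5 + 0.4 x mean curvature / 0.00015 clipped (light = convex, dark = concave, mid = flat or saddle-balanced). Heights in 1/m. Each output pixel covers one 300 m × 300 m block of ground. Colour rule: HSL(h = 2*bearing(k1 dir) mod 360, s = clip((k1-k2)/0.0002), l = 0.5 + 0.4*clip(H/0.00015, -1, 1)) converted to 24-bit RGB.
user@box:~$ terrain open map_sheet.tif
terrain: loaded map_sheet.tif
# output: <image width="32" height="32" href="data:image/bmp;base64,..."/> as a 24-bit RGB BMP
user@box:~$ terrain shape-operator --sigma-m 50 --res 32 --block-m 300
<image width="32" height="32" href="data:image/bmp;base64,Qk02DAAAAAAAADYAAAAoAAAAIAAAACAAAAABABgAAAAAAAAMAAATCwAAEwsAAAAAAAAAAAAAf4CAf4CAfoCAfoCAfoCAfYB+f4F7fIB8foB/foB/fYB9foN8gYt5gJpzbKhqV6uEQYqiN02aYkuVkGeBkoxnd5RYfZdRspBP1FhR3lF4x1ONnWCKbH+AWItpRZtdOKdRf4CAf4CAf4CAg3h0i2lSkHhBiZRHZpNVaoh2fYCAfoB/gIN9hY55iKJydrJoU7N7NYijJjqYYDqZpFiCp3dhm5RdhpBXlo5QsnJGy0xDyklas1Zmk3Bmd41gWZZLR506f4CAgnZ3jUM9jjgZm3Akjqw7UrhGTbF2U5iZdnyDf4CAgoR+ipJ5kqpxhb1nULlsLIOfFSqNUymWsEuEumxcqYNfkYNgi3xcmnJUs2FLv1VQuVxep3Brlo9ydpdmXZtXildfhg0SjiAJqX0oh8VBUtJbU9GPS7+3RmaecG+FgH+AhIV+kJV5nrJwl8dnUL5ZJXuWCR16PRuKs0OEx2xbtYBjl3ZoiW1qkGpnoGllrWtrsXV5q4OHno6PipqUeZ6VcwASkxMJs4gzf89YZ+aBZuqqV9rJP369TDiYenSEgX6BhYR+lZh4q7hwrNFoYsBSJHCKARNhJRB2qkOEzXhfvYlrm3h0jXWKj3aRmH6TooeWqpGerZmpo5usk5ashZOsmA4Yt45De9dwg/SlgvrCbOzWS53PRi2pbjmSf3uCgn6ChoN+mpl4t71wwthphMJWJ2R+AA5GEAhgmkeDzY1lwp1zm4iBf3uTeHmcgoSij5CnnJqto5+yop21mZW1ioezsItcht2Rn/zDpf/XhvjeXrjZSC+3cBWUgFyLgHyDg32Dh4F9m5Z4wL5w191qqMRaLld1AAkzBAZMhEyHy6loxrZ3nJ+Ee46ZdY+jfZipiqCslqSunaKvoJuwoJKwm4SvleGytv/YxP/loP3jc8/eUze+fQ6XiSaQfXiFgHqFhHyEh399m5J4wLZw39RrycRdOEhwAAgzAQpAS1x8y8lmyM10k6l8dZ2Sb6OhdaeigKefjKWclaCaoJSapIicpnqfxf/kzP/ptP/lhd/eaEe8kA+ZhQd9gWeLfXiHgniHhnqFiHx8mo54vqxw3sVrzqxeTj52AAY3AA8/QH6Ar81fu9NtjrJxbKB6Z6CFaqGBcaF6f554lJt8m4x6nnVyn2l3zP/pvf/jkd3Mh1mxmRGIdgBfj0uPdXWKfHSKhHaJiHiGinp8mIl4uqJw2rRr0pZeej+HAgVMARVLNIqEks9Xr9ZljrhnZ6FlYZtpYJxibpxhgpxil5xjm4phm3VfmmNduf3clNi3qGOZmBJobABGjjZ7cnyNcHCOfHCOiHKNi3aGjHl8l4V3tJlx1KVr04Rfmj+TDAhmAx9fLpSNeM5Ro9RgjrhjcZ9iZ5Zga5RedpVchZZblJZalYdalXhak2tbjNSaq1lZlw5GaQAzjSxkcouPbH+TaGiVfWiUkG2SkHOFj3d7loJ3rpFyy5ds0HZgq0CWIRF/CSp3Lp6ZYslQl81gjrNkeptlcpBkdI9he49fhZBdkI9cj4Vdj3tejnNgs2ZElwgmaQAkkC1SdZGDbpiWY4GcXFuegF2dmmWXlW+CknV3loB2p4tzwIxtyW1jtUWZOh6UFDaNMqSlVMJUi8NjjKxogJZreYxreoppf4pnhYplioplioNlin5niXlplQMLcgAZlDlMeZJ3cZt/ZqOXU4WpTEeph0yopVyUnWt5l3VzloF2oYd0tYVvv2lntU+ZUy+gI0KbPKGoWbhogrdniaRtgpFxfohyfoZxgIZvg4ZuhoZuhoJvhn9whX1yiAIRk1JUhZB6e5p1bKZ1W7GTPYu3NyuymDa0slGHp2ZrnHtxl4R1nId1qYJys2xur1uXaEGkNk2hR5unYK53e6tthZtzg4x2f4V3f4N3gIN2goN2g4N2g4J2g4B3g394j3RtjI57iZZ3gqNxarRmTsOCI468Iwuosh66wkdpsnJjooZvmIl1mIh3oIJ1qHB0pmaTd1KiSVigVJSiZ6SAd6BxgpR3gol6gIN7f4J7gIF7gIF7gYF7gYF7gYB7gYB8jYd6kJF5kJt1jqxufcRhQdNaEHyiGABjrhCR0E5CvY1hp5RumpB1lYt4mIN4nXV3nW6Of2GcWmObYY6bbpuFdpd1gI55gYZ8gIJ9gIF9gIF9gIF9gIF9gIF9gIB9gIB+j4l4lJR3maByn7VqndFcXdk3Dj9bEAAzkRhO2pRExa5hq6NtmpZ1k454koZ6lHl5lXWJg22UZ2yUa4mUc5OGeI96f4l7gIR9gIF+gIB+gIB+gIB+gIB+gIB+gIB+gIB+kYt2lpR1oqNws7pox9hYutQyEAsoDQAze1cv3t9JwshiqKxumJp1kZB5joh7jn57jnqFhHWNcXOOc4WNd4yFe4p9f4Z9gIJ+gIF+gIB/f4B/f4B/f4B/gIB/gIB/gIB/kYx2l5J0pJ5vurBm1rtV0XAoJAMwAQAzLZo2nd5NpcVjmqpvkZl1jI95i4l8iYJ9iH2BhHuIeHmIeYOIe4iEfIZ+f4R+gIJ+gIB/gIB/f4B/f4B/f4B/f4B/gIB/gIB/kY11l49zo5VvtppmzolT0CM8SgBpAA9XI8R3bNRSjLxmjqVwi5Z2iI56iIl8h4R+hX5/g36EfH2EfIKFfYWCfoR/f4J+gIF/gIB/gIB/f4B/f4B/f4B/f4B/f4B/f4B/j4t2lYx0n4xvr4ZnwWJVyCt+YgikCjOlLs2lWcRherFphJ9yhpN3hYx6hYh8hYV+g4F/goCBf3+CfoKCfoKAfoJ/f4F/gIF/gIB/gIB/gIB/f4B/f4B/f4B/f4B/f4B/jYl3koh1moRxpnhqsltouj2gZSSzKFK1Rb6xYbN5cKZtfpl0gpB4g4t7g4d8g4V+g4N/gYGAgIGBf4GAf4F/f4F/f4F/gIB/gIB/gIB/gIB/f4B/f4B/f4B/f4B/f4B/iod4j4R2lX9znXBtpGJ7qlCoaEKrRmatWKysaKWEcZx1epR2f415gYl7gYZ9goR+goN+gYF/gIF/f4F/f4F/f4F/gIB/gIB/gIB/gIB/gIB/f4B/f4B/f4B/f4B/f4B/iIV5jIJ4kHx1lXF1mmqEll+dbFifW3GgZZqeb5qHdZV7eY94fot6gId8gYV9gYR+gYJ+gYJ/gIF/gIF/gIF/gIF/gIB/gIB/gIB/gIB/f4B/f4B/f4B/f4B/f4B/f4B/hoN7iYB5jHt4j3V7kXCHimqUcWeVaXiWbpCVdJKHd49+eox6fYl7f4Z8gIR9gIN+gYJ+gIJ+gIF/gIF/gIF/gIB/gIB/gIB/gIB/gIB/f4B/f4B/f4B/f4B/f4B/f4B/hIJ8hoB7iHt6inh+i3WHhHKNdHCOcXyOdIuOd42GeYuAe4l8fYd8f4V9gIR9gIN+gIJ+gIF+gIF+gIF+gIF+gIB+gIB+gIB+gIB/gIB/f4B/f4B/f4B/f4B/f4B/f4B/g4F8hIB8hXx8hnt/h3mGgXeId3aJdn+KeIiKeomFe4iAfId9fYV9f4R9gIN+gIJ+gIJ+gIF+gIF+gIF+gIF+gIF+gIB+gIB+gIB+f4B+f4B+f4B/f4B/f4B/f4B/f4B/gYF9g4B9g359hH2AhHyFf3uFenqGeoCHeoaHe4aDfIaAfYV+foR9f4N9gIN+gIJ+gIJ+gIF+gIF+gIF+gIF+gIF+gIF+gIB+gIB+f4B+f4B+f4B+f4B+f4B/f4B/f4B/gIF+gYB+gn9+gn6Agn6Df32DfH2EfIGEfIWFfIWCfYR/fYR+foN9f4N+gIJ+gIJ+gYF+gYF9gYF9gYF9gIF9gIF9gIF9gIF+f4F+f4F+f4B+f4B+f4B+f4B+f4B+f4B/f4B+gIF/gYB/gX+AgH+Bfn6CfX+DfYGDfYODfYOBfoN/foN+f4J+gIJ+gYJ9gYJ9gYF9gYF9gYF9gYF9gYF9gIF9gIF9gIF9f4F9f4F9f4F+foF+foB+foB+foB+foB/foF/f4F/f4B/gICAf3+Bf3+BfoCCfoKCfoKBfoKAfoJ/f4J+gIJ+gYJ9gYJ9goF9goF8goF8goF8goJ8gYJ8gYJ8gIJ8f4F8f4F8foF9foF9foF9foF+foF+foB+foB/"/>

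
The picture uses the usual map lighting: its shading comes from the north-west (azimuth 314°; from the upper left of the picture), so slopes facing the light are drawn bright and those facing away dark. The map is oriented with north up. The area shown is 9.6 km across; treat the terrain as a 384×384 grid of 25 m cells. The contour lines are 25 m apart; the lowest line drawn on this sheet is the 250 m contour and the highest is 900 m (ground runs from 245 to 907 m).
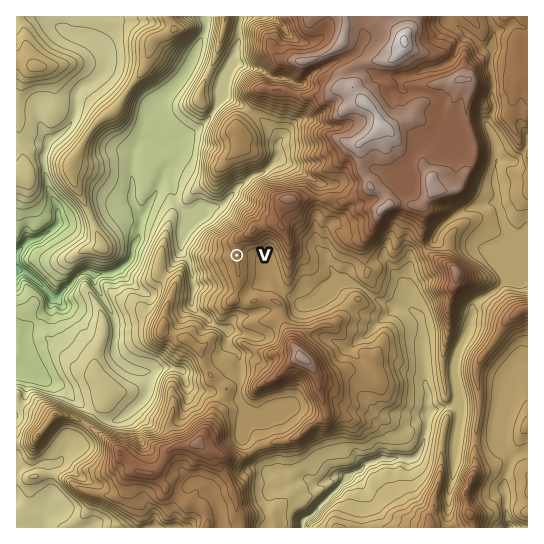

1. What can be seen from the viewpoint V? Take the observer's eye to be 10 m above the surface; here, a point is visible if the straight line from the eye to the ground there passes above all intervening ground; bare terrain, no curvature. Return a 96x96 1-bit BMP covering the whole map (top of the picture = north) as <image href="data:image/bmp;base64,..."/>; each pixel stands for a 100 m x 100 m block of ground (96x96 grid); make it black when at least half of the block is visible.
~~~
<image width="96" height="96" href="data:image/bmp;base64,Qk2+BAAAAAAAAD4AAAAoAAAAYAAAAGAAAAABAAEAAAAAAIAEAAATCwAAEwsAAAIAAAAAAAAA////AAAAAAAAAAAAAAAAAAAAAAAAAAAAACAAAAAAAAAAAAAAACAAAAAACAAAAAAAACAAAAAADAAAAAAAAAAAAAAACAAAAAAAAEAAAAAAEAAAAAAAAEAAAAAAEAAAAAAAAAAAAAAAGAAAAAAAAAAAAAAACAAAAAAAAAAAAAAADAAAAAHAAAAAAAAADAAAAAPAAAAAAAAABgAAAAfAAAAAAAAAAAAAAA+AAeAAAAAAAAAAAB+AB/AAAAAAAAAAAD9/H/AAAAAAAAAIAH////AAAAAAAAAIAPj//+AAAAAAAAAEAwAP/+AAAAAAAAAABAAP/+AAAAAAAAAAAAAP/+AAAAAAAAABwAAG/+AAAAAAAAAHAAAEH+AAAAAAAgCOAAAEDmAAAAAAAgDYAAAABEAAAAAAAgDAAAAAAGAAAAAABgCAAAAAAfgAAAAABgAAAAAAAB4AAAAABgAAAAAADA+AAAAADgAAAAAACA/AAAAADgCAAAAAGA7gAAAADgCAAAAAGAhwAAAABgDAAAAAEAM/AAABBwCAAAAAMA//gAABA4CDAAAAeD//AAABgIDHgAAB+AD8AAABgED/gAAf+AD8AAAAgAD/wAAf8AD/gAAAgAD/gAAf4AH38AABgAD+AAAfwAHj+AABgAD8AAAPgAAD/AABgAD8AQAPDAACPgABgAD4AwAPD4nAAwABgAB4AjAHAY/gAAABwAAwBggHAAfgAAABwAAgBAAHAAfgAAABwAABwAAiAAfgAAAA4AAA4AA6AG/gAAAA4AAAcAAwAP/gAAAAwAAAeAAwAO/gAAAAwAAAPMAQAf/gAAAAAAAAHOAQAf/gAAAAAAAAAeAQAf/gAAAAAAAAAfAQAP3gAAAAAAAAAfAAADngAAAAAAAAAfAAAAHAAAAAAAAAA/gAAAGAAAAAAAAAA/gAAAAAAAAAAACAA/gAAAAAAAAAAADAB/gAAAAAAAAAAADgB/gAAAAAAAAAAADwD/gAAAAAAAAAAADwH/gAAAAAAAAAAADwH/AAAAAAAAAAAADwP/AAAAAAAAAAAADwP/AAAAAAAAAAAADgP/AAAAAAAAAAAACAP+AAAAAAAAAAAAAAP+AAAAAAAAAAAAAAH+AAAAAAAAAAAAAAH+AAAAAAAAAAAAAAD8AAAAAAAAAAAAAAD8AAAAAAAAAAAAAAB8AAAAAAAAAAAAAAA+AAAAAAAAAAAAAAA/AAAAAAAAAAAAAAAfAAAAAAAAAAAAAAAHgAAAAAAAAAAAAAADgAAAAAAAAAAAAAABgAAAAAAAAAAAAAAAgAAAAAAAAAAAAAAAgAAAAAAAAAAADAAAAAAAAAAAAAAAD4AAAAAAAAAAAAAAD/AAAAAAAAAAAAAAB/gAAAAAAAAAAAAAAfwAAAAAAAAAAAAAADwAAAAAAAAAAAAAAAAAAAAAAAAAAAAAAAAAAAAAAAAAAAAAAAAAAAAAAAAAAAAAAgAAAAAAAAAAAAAAAgAAAAAAAAAAAAAAAgAAAAAAAAAAAAAAAgAAAAAAAAAAAAAABgAAAAAAAAAAAAAAA="/>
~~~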